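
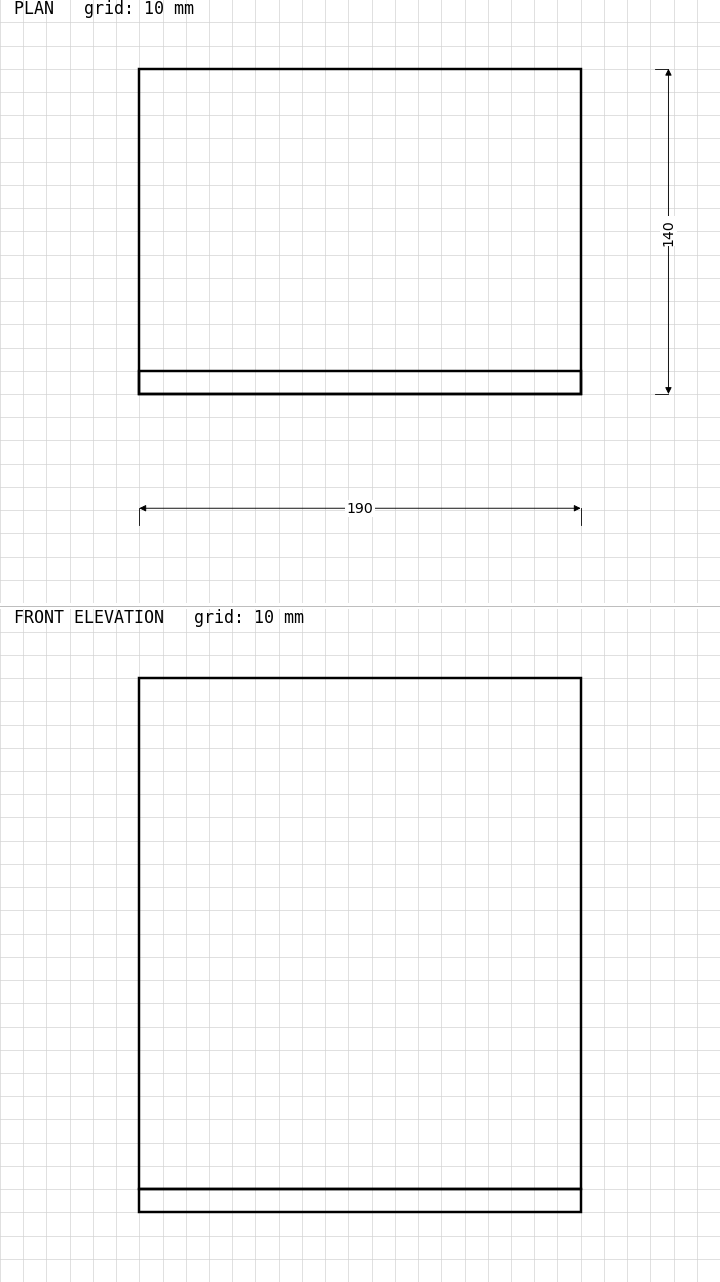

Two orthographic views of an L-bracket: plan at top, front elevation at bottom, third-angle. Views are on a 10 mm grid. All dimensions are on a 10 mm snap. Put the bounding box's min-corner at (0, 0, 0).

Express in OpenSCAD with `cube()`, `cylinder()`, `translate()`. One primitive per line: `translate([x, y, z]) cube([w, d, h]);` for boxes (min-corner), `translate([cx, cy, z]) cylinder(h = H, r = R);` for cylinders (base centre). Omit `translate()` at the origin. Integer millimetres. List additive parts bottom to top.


cube([190, 140, 10]);
translate([0, 0, 10]) cube([190, 10, 220]);


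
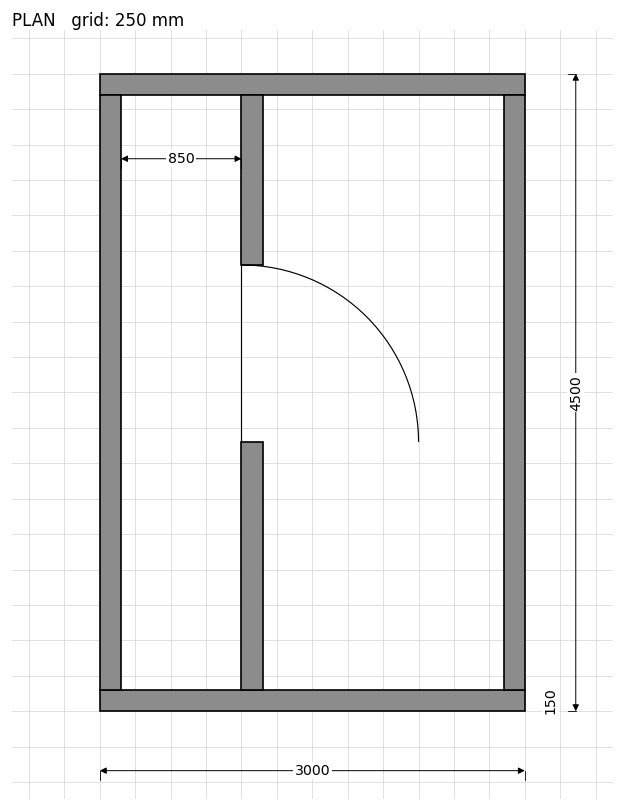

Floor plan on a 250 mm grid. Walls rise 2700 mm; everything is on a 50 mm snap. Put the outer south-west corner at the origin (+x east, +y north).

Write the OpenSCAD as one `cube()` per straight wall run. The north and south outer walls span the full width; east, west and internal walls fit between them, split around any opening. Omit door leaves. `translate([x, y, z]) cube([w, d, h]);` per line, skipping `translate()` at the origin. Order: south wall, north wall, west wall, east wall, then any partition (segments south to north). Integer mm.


cube([3000, 150, 2700]);
translate([0, 4350, 0]) cube([3000, 150, 2700]);
translate([0, 150, 0]) cube([150, 4200, 2700]);
translate([2850, 150, 0]) cube([150, 4200, 2700]);
translate([1000, 150, 0]) cube([150, 1750, 2700]);
translate([1000, 3150, 0]) cube([150, 1200, 2700]);


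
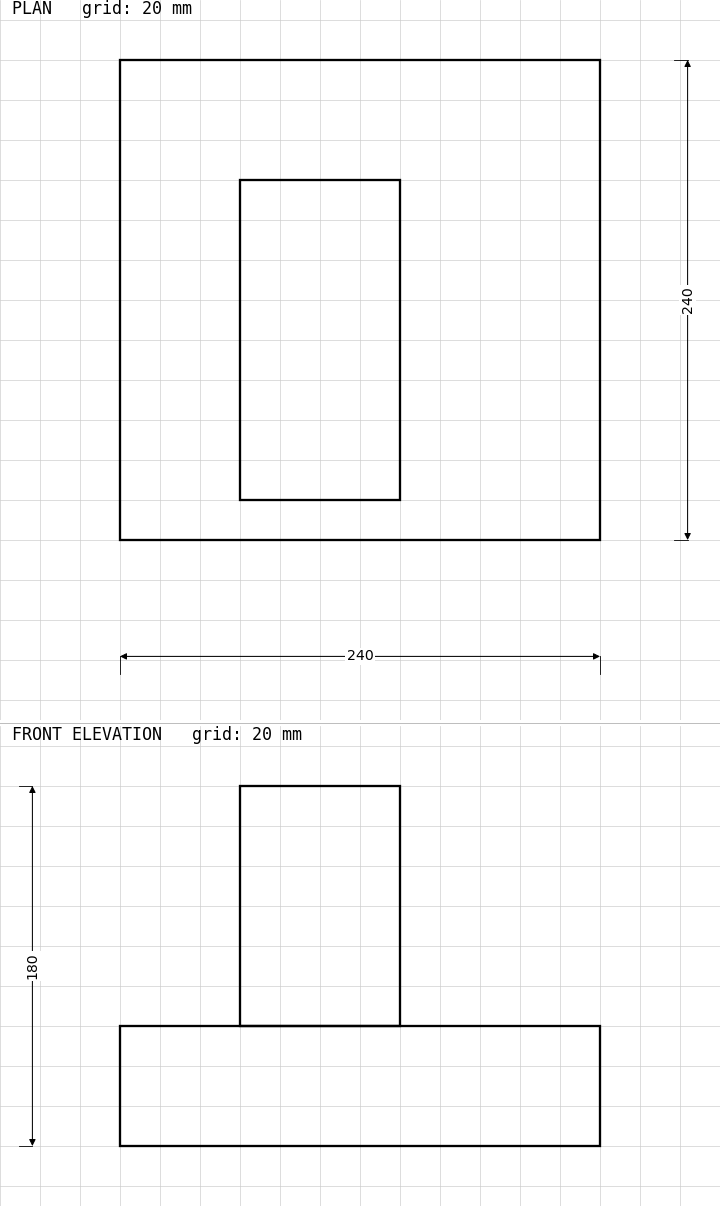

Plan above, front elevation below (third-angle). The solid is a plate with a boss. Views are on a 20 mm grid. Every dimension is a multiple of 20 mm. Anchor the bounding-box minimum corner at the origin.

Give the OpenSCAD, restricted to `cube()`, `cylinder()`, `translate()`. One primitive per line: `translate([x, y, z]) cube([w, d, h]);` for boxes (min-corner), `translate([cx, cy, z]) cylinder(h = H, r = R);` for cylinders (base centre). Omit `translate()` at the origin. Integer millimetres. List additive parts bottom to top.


cube([240, 240, 60]);
translate([60, 20, 60]) cube([80, 160, 120]);


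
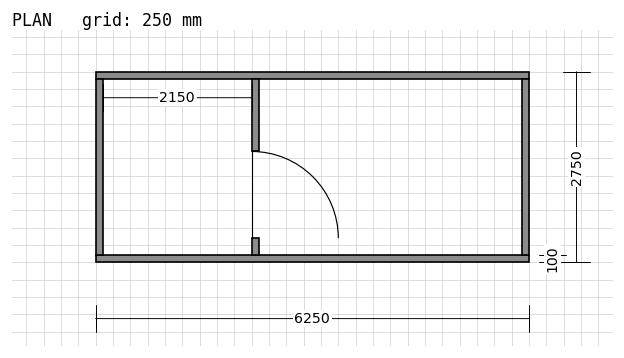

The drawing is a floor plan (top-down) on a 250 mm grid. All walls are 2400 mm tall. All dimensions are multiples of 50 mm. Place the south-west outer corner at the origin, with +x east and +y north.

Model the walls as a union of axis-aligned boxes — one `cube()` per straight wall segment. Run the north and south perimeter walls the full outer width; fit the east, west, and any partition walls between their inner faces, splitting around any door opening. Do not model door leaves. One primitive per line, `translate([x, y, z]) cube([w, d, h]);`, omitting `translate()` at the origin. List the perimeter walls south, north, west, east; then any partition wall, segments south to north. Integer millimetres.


cube([6250, 100, 2400]);
translate([0, 2650, 0]) cube([6250, 100, 2400]);
translate([0, 100, 0]) cube([100, 2550, 2400]);
translate([6150, 100, 0]) cube([100, 2550, 2400]);
translate([2250, 100, 0]) cube([100, 250, 2400]);
translate([2250, 1600, 0]) cube([100, 1050, 2400]);


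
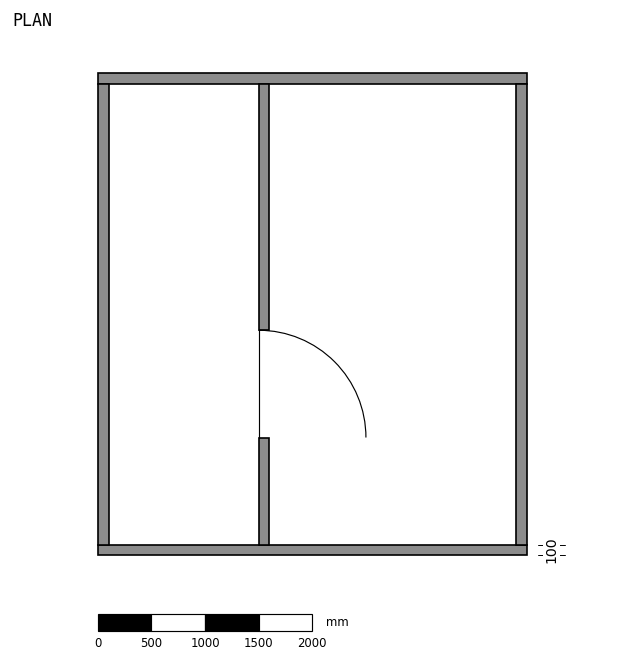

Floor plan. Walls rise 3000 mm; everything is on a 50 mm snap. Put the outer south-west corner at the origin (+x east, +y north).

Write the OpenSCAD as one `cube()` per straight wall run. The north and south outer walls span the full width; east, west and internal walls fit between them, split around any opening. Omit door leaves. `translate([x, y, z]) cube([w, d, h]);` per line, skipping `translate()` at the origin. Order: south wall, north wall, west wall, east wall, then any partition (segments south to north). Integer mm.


cube([4000, 100, 3000]);
translate([0, 4400, 0]) cube([4000, 100, 3000]);
translate([0, 100, 0]) cube([100, 4300, 3000]);
translate([3900, 100, 0]) cube([100, 4300, 3000]);
translate([1500, 100, 0]) cube([100, 1000, 3000]);
translate([1500, 2100, 0]) cube([100, 2300, 3000]);


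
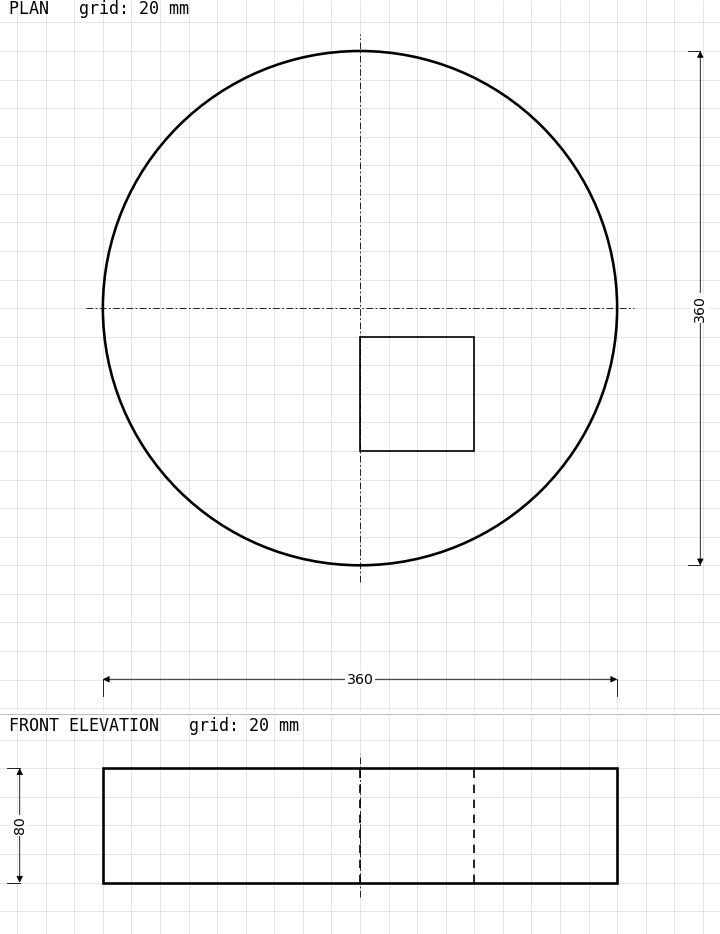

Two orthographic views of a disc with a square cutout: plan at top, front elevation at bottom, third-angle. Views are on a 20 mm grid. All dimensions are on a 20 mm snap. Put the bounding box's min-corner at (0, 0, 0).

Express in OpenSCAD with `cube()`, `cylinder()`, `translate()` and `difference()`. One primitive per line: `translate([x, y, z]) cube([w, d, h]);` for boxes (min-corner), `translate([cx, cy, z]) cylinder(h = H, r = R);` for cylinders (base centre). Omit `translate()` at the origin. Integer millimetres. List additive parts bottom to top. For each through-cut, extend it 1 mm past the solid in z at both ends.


difference() {
  translate([180, 180, 0]) cylinder(h = 80, r = 180);
  translate([180, 80, -1]) cube([80, 80, 82]);
}


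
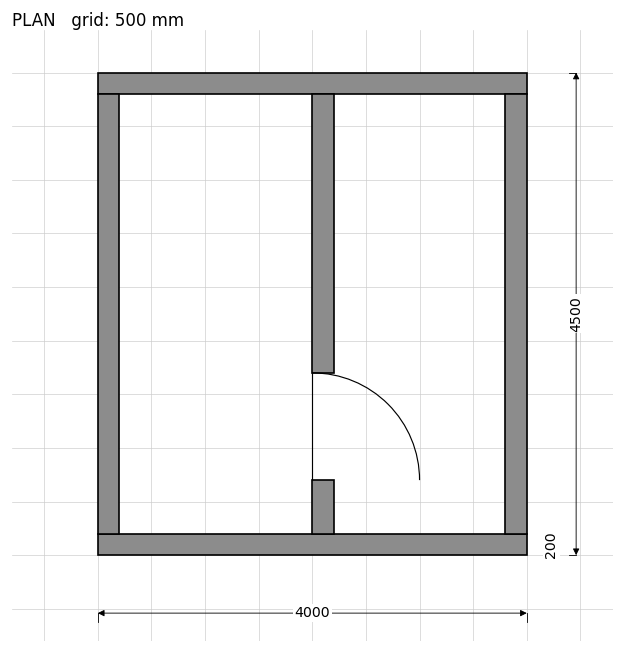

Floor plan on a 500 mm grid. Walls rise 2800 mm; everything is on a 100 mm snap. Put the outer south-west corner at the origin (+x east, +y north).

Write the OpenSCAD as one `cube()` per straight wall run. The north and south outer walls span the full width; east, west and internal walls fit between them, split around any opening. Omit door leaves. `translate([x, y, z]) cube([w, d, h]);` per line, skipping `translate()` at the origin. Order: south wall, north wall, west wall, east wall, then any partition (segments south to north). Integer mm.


cube([4000, 200, 2800]);
translate([0, 4300, 0]) cube([4000, 200, 2800]);
translate([0, 200, 0]) cube([200, 4100, 2800]);
translate([3800, 200, 0]) cube([200, 4100, 2800]);
translate([2000, 200, 0]) cube([200, 500, 2800]);
translate([2000, 1700, 0]) cube([200, 2600, 2800]);


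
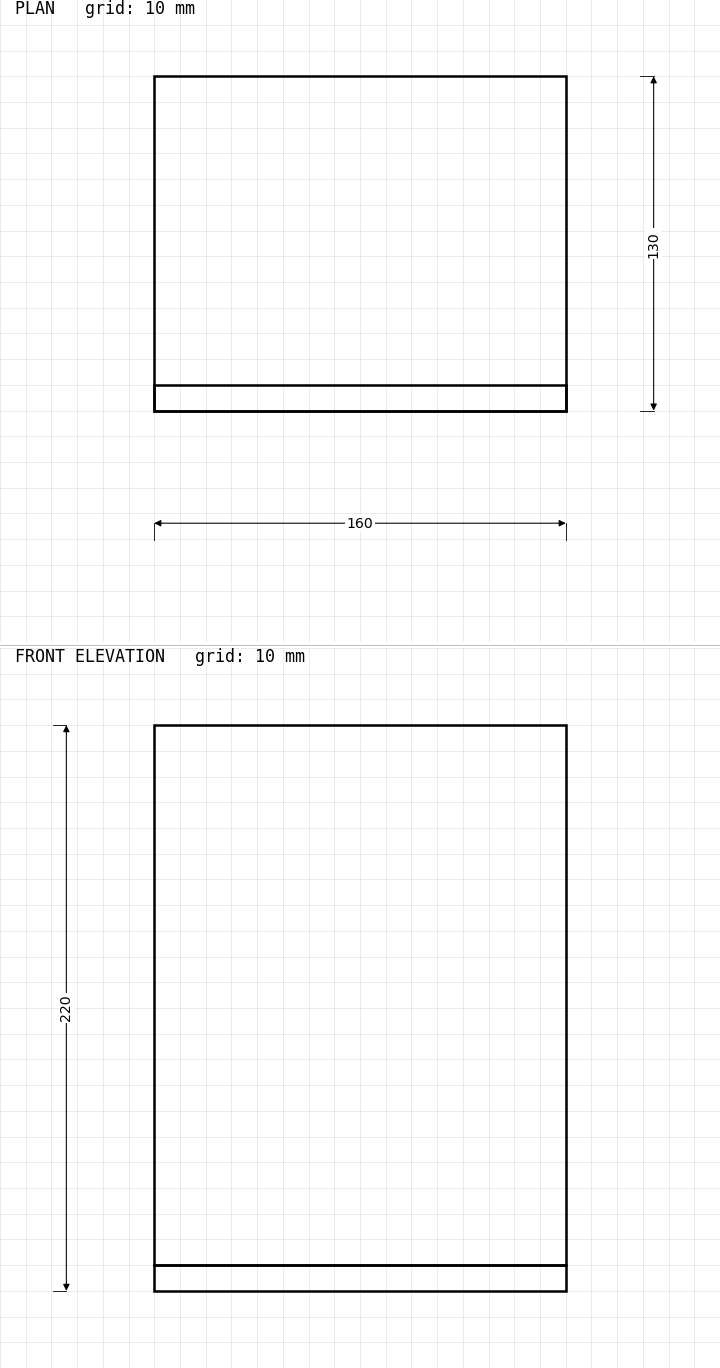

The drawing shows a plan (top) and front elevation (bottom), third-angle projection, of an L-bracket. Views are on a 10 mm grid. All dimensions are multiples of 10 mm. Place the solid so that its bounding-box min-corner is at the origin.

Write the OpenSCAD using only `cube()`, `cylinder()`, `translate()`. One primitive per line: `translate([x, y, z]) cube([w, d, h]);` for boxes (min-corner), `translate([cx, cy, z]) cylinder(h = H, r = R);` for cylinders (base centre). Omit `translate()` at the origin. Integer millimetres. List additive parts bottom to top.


cube([160, 130, 10]);
translate([0, 0, 10]) cube([160, 10, 210]);


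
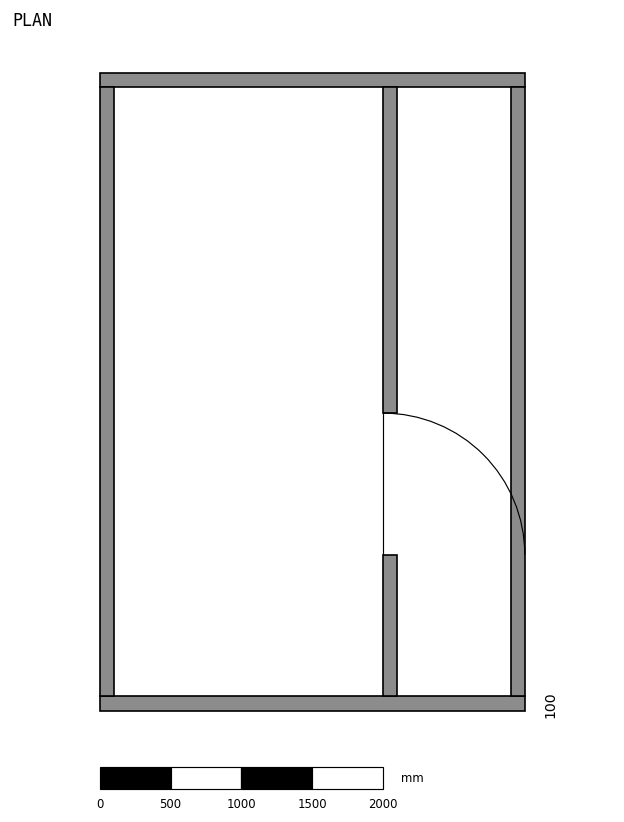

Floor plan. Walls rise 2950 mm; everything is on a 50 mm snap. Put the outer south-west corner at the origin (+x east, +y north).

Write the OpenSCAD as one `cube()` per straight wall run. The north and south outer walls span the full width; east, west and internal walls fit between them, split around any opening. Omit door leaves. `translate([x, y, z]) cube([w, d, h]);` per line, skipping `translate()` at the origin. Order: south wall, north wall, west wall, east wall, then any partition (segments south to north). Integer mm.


cube([3000, 100, 2950]);
translate([0, 4400, 0]) cube([3000, 100, 2950]);
translate([0, 100, 0]) cube([100, 4300, 2950]);
translate([2900, 100, 0]) cube([100, 4300, 2950]);
translate([2000, 100, 0]) cube([100, 1000, 2950]);
translate([2000, 2100, 0]) cube([100, 2300, 2950]);


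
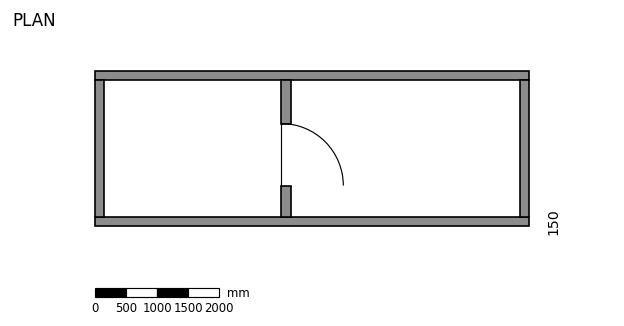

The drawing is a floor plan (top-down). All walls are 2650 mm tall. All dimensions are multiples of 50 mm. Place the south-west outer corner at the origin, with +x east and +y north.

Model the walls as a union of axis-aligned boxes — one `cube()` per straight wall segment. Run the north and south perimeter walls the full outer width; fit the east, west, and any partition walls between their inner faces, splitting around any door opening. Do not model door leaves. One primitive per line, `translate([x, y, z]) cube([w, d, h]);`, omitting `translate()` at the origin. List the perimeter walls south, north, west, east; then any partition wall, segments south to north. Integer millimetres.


cube([7000, 150, 2650]);
translate([0, 2350, 0]) cube([7000, 150, 2650]);
translate([0, 150, 0]) cube([150, 2200, 2650]);
translate([6850, 150, 0]) cube([150, 2200, 2650]);
translate([3000, 150, 0]) cube([150, 500, 2650]);
translate([3000, 1650, 0]) cube([150, 700, 2650]);


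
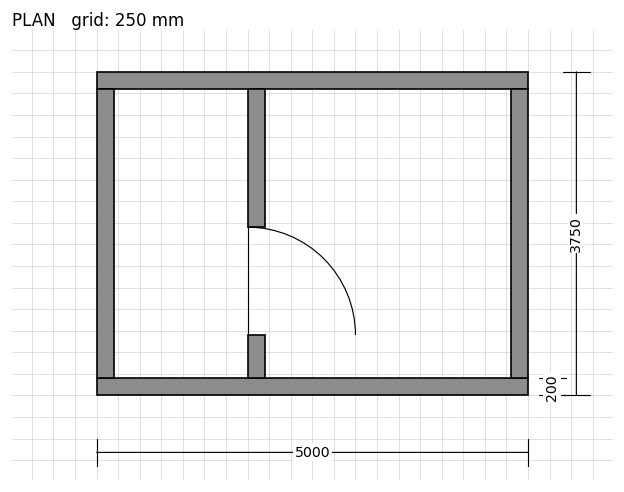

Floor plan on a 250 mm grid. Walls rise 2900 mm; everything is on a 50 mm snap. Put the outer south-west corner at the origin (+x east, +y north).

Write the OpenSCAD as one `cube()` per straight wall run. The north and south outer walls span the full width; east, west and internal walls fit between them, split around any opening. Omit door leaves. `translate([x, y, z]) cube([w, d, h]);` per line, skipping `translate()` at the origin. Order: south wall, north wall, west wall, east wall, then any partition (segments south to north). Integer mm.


cube([5000, 200, 2900]);
translate([0, 3550, 0]) cube([5000, 200, 2900]);
translate([0, 200, 0]) cube([200, 3350, 2900]);
translate([4800, 200, 0]) cube([200, 3350, 2900]);
translate([1750, 200, 0]) cube([200, 500, 2900]);
translate([1750, 1950, 0]) cube([200, 1600, 2900]);


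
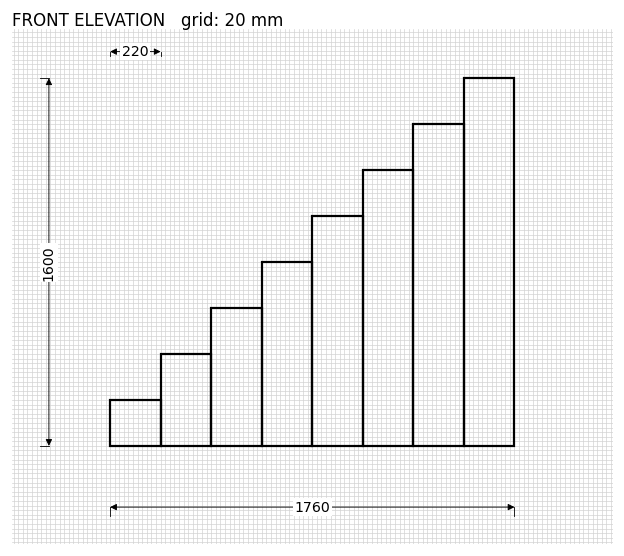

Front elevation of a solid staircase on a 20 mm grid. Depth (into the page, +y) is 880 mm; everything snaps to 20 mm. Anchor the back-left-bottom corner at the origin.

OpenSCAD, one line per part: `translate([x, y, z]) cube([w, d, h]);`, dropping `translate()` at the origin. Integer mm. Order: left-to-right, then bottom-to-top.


cube([220, 880, 200]);
translate([220, 0, 0]) cube([220, 880, 400]);
translate([440, 0, 0]) cube([220, 880, 600]);
translate([660, 0, 0]) cube([220, 880, 800]);
translate([880, 0, 0]) cube([220, 880, 1000]);
translate([1100, 0, 0]) cube([220, 880, 1200]);
translate([1320, 0, 0]) cube([220, 880, 1400]);
translate([1540, 0, 0]) cube([220, 880, 1600]);


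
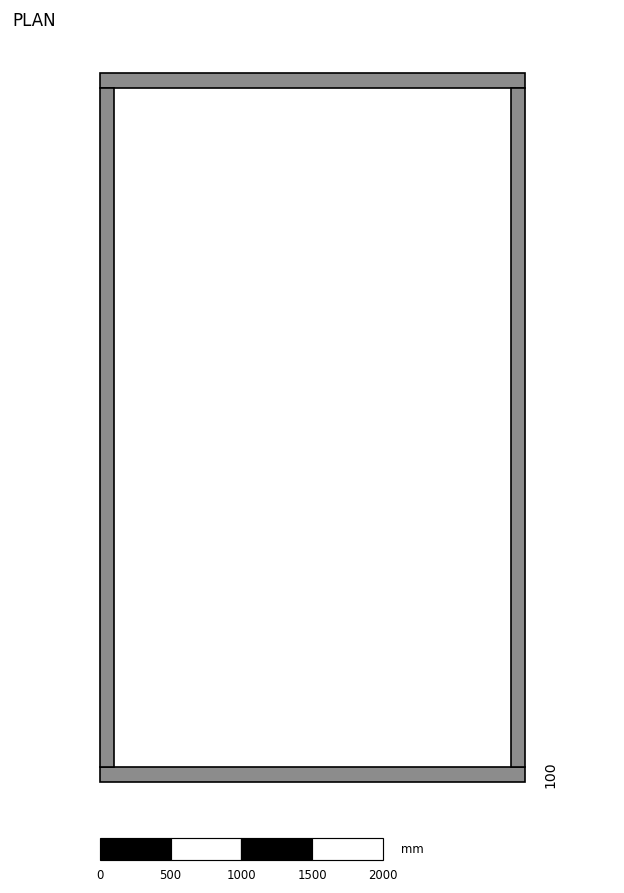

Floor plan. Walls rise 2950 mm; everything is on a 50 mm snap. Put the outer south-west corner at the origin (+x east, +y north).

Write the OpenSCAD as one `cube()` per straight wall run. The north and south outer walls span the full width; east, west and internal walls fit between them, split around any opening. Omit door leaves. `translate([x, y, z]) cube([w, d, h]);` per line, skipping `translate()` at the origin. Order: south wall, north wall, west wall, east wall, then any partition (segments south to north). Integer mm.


cube([3000, 100, 2950]);
translate([0, 4900, 0]) cube([3000, 100, 2950]);
translate([0, 100, 0]) cube([100, 4800, 2950]);
translate([2900, 100, 0]) cube([100, 4800, 2950]);


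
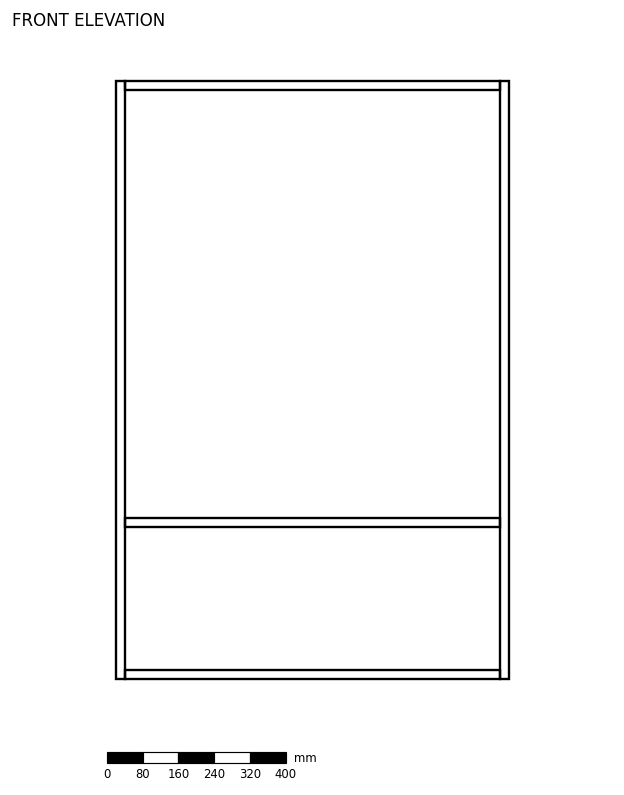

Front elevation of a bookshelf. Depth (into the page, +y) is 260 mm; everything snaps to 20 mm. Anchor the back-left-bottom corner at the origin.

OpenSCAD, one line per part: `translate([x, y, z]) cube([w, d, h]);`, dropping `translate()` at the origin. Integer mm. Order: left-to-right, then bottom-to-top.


cube([20, 260, 1340]);
translate([20, 0, 0]) cube([840, 260, 20]);
translate([20, 0, 340]) cube([840, 260, 20]);
translate([20, 0, 1320]) cube([840, 260, 20]);
translate([860, 0, 0]) cube([20, 260, 1340]);


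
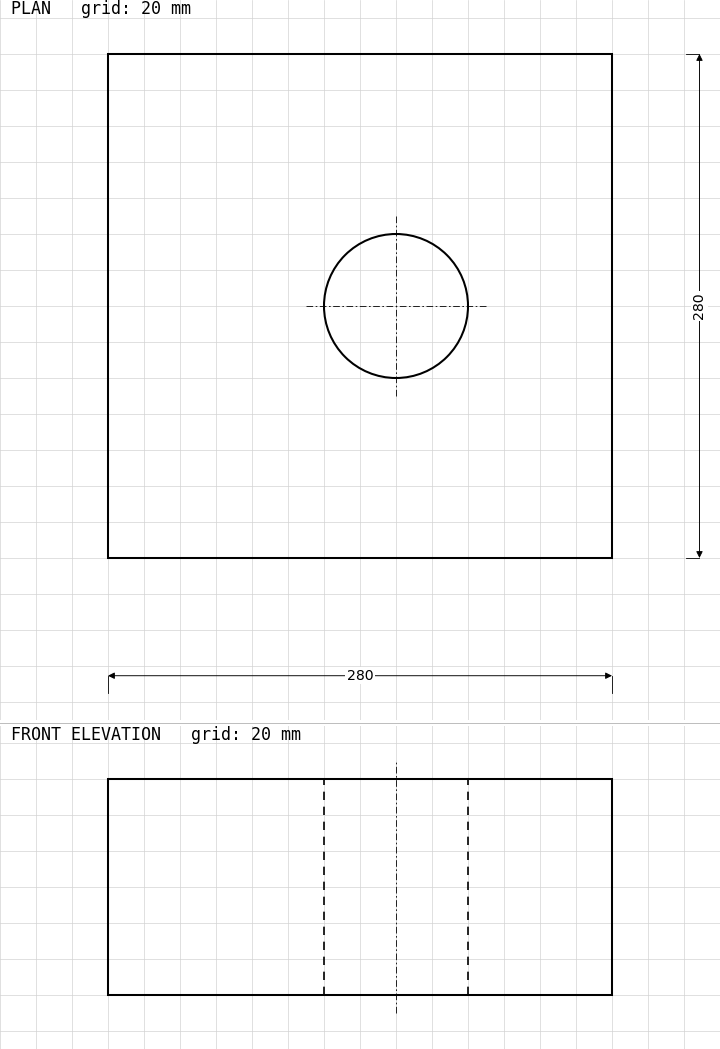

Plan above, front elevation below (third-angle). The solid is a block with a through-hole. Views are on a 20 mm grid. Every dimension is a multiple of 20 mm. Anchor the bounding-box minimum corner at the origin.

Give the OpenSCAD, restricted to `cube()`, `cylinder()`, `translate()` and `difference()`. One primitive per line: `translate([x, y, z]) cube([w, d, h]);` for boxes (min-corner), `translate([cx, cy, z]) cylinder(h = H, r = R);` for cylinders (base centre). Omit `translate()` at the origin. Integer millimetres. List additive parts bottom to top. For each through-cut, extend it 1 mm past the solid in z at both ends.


difference() {
  cube([280, 280, 120]);
  translate([160, 140, -1]) cylinder(h = 122, r = 40);
}


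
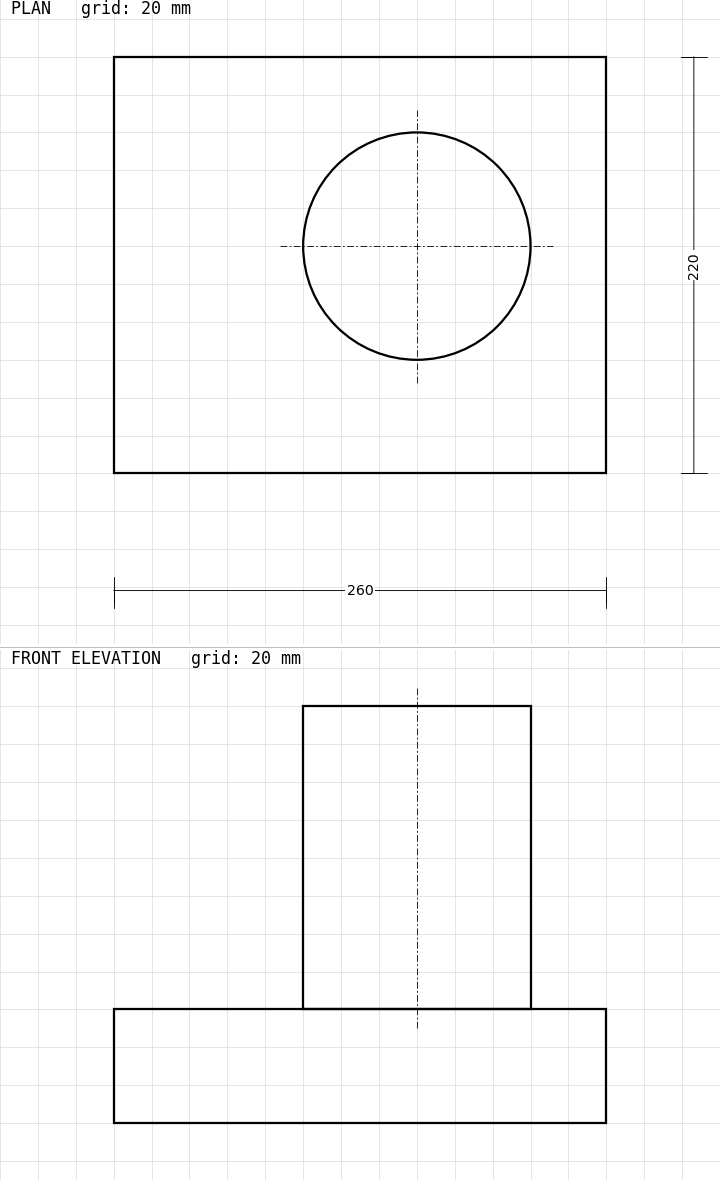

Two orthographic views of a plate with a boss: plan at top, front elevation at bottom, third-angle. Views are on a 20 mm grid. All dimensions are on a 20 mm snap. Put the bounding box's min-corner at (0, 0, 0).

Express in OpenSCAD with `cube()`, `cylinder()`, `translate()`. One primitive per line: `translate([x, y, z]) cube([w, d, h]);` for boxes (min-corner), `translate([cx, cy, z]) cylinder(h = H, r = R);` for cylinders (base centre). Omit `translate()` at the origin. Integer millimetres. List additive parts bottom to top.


cube([260, 220, 60]);
translate([160, 120, 60]) cylinder(h = 160, r = 60);


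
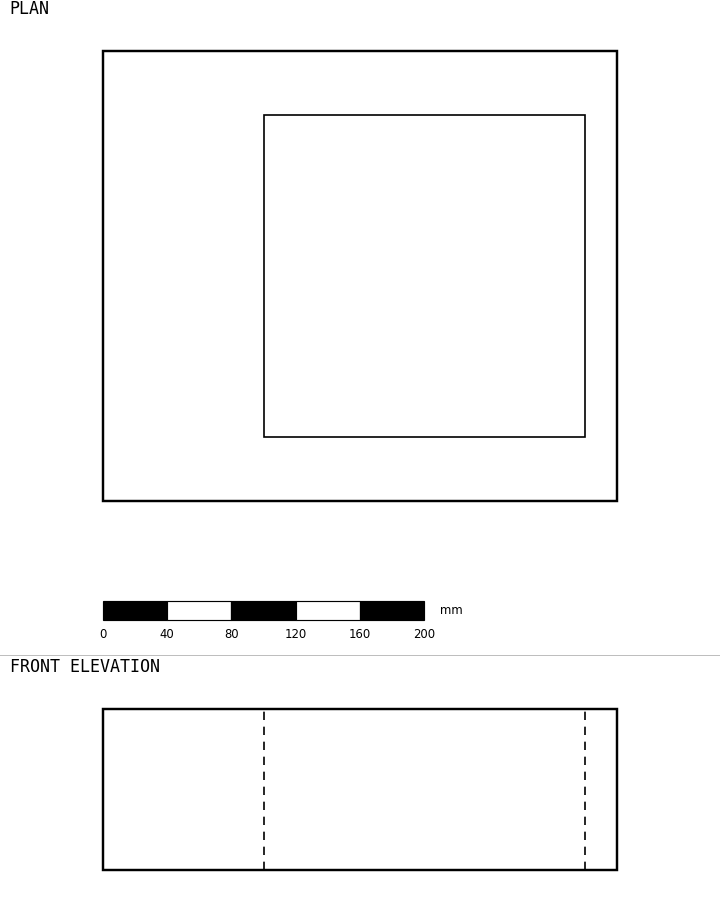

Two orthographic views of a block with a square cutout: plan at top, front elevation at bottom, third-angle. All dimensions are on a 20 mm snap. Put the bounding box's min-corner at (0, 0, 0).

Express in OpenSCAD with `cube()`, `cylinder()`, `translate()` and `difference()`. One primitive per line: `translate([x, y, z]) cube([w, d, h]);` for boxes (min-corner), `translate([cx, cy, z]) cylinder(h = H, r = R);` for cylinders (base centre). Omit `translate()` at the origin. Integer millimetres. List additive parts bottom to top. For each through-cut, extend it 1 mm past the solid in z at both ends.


difference() {
  cube([320, 280, 100]);
  translate([100, 40, -1]) cube([200, 200, 102]);
}


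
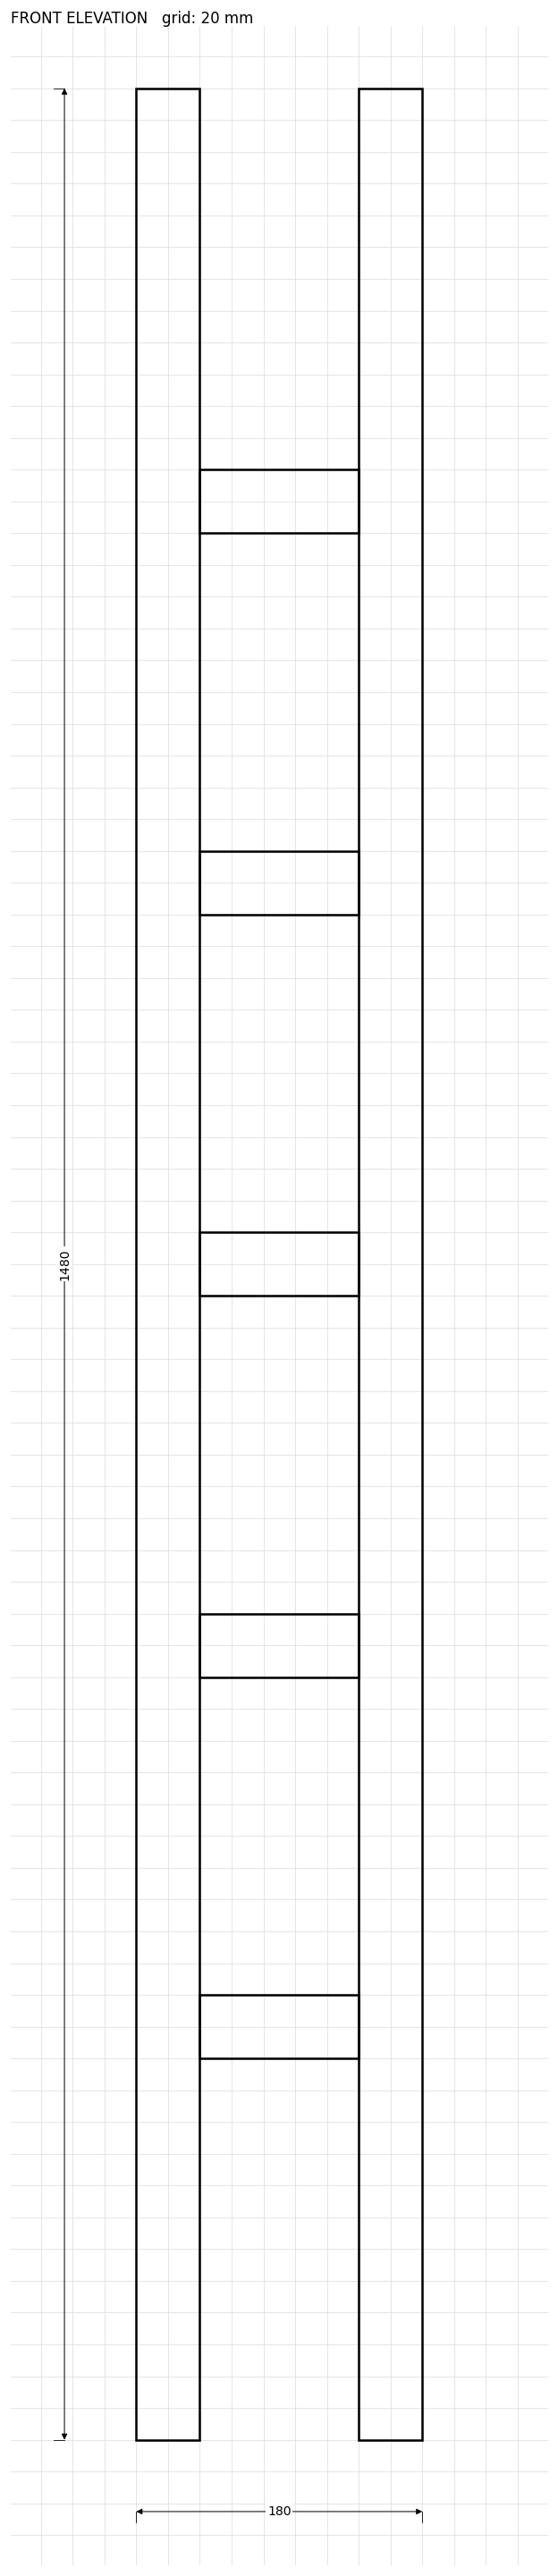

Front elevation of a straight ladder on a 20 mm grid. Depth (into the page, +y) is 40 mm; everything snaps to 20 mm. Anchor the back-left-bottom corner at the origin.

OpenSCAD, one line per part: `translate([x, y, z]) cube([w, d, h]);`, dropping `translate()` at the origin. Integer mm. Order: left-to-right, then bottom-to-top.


cube([40, 40, 1480]);
translate([40, 0, 240]) cube([100, 40, 40]);
translate([40, 0, 480]) cube([100, 40, 40]);
translate([40, 0, 720]) cube([100, 40, 40]);
translate([40, 0, 960]) cube([100, 40, 40]);
translate([40, 0, 1200]) cube([100, 40, 40]);
translate([140, 0, 0]) cube([40, 40, 1480]);


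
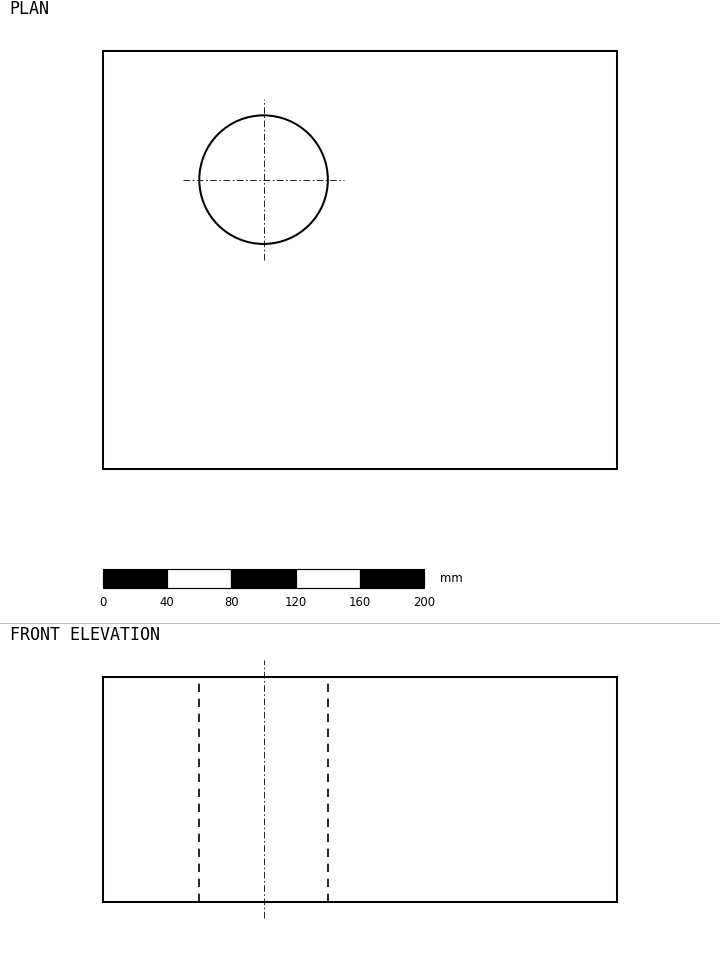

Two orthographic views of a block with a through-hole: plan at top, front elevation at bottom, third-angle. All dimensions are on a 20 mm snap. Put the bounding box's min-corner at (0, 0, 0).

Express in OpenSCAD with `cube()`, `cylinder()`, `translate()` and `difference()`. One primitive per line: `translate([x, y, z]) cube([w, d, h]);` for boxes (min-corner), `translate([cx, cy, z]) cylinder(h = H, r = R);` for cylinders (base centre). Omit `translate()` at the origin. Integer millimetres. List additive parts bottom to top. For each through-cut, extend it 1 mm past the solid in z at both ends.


difference() {
  cube([320, 260, 140]);
  translate([100, 180, -1]) cylinder(h = 142, r = 40);
}


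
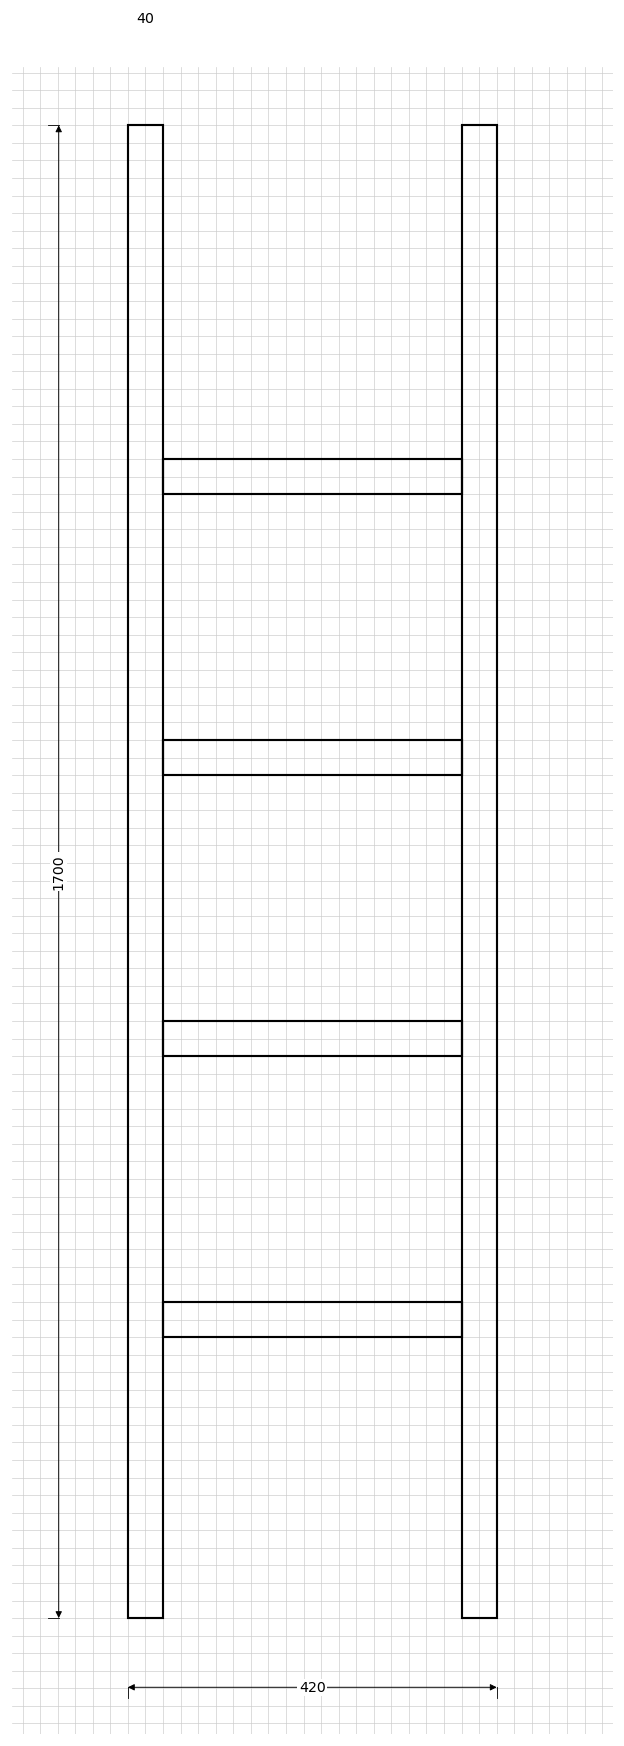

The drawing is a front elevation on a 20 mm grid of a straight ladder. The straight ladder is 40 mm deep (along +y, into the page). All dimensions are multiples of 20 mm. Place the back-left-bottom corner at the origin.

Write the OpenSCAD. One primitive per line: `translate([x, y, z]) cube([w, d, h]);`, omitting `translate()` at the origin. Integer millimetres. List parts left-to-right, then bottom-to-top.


cube([40, 40, 1700]);
translate([40, 0, 320]) cube([340, 40, 40]);
translate([40, 0, 640]) cube([340, 40, 40]);
translate([40, 0, 960]) cube([340, 40, 40]);
translate([40, 0, 1280]) cube([340, 40, 40]);
translate([380, 0, 0]) cube([40, 40, 1700]);


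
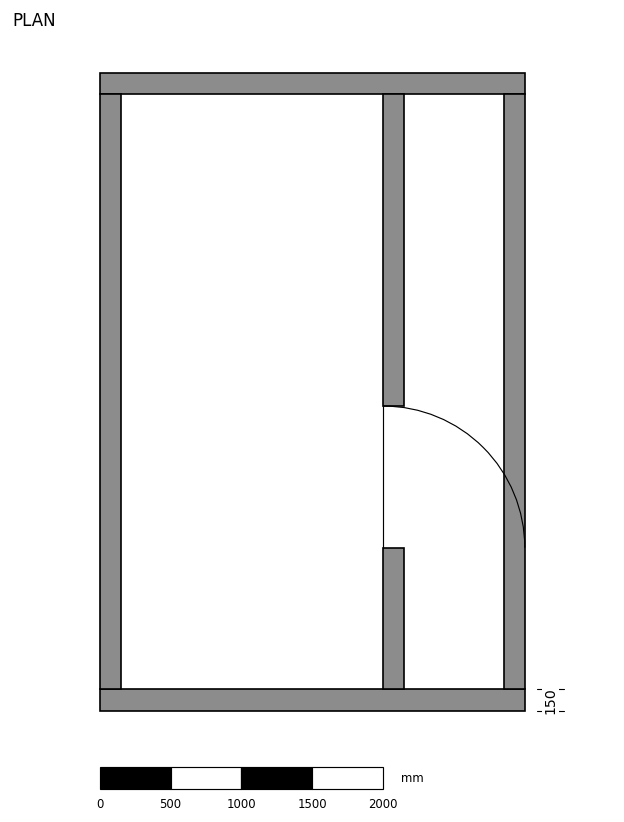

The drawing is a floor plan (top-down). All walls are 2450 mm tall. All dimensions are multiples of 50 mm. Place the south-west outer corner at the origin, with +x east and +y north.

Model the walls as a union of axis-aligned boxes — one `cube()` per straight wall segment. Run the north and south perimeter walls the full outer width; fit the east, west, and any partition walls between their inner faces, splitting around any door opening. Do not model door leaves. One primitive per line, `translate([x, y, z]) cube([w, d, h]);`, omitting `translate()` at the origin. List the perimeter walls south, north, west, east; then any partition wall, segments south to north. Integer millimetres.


cube([3000, 150, 2450]);
translate([0, 4350, 0]) cube([3000, 150, 2450]);
translate([0, 150, 0]) cube([150, 4200, 2450]);
translate([2850, 150, 0]) cube([150, 4200, 2450]);
translate([2000, 150, 0]) cube([150, 1000, 2450]);
translate([2000, 2150, 0]) cube([150, 2200, 2450]);


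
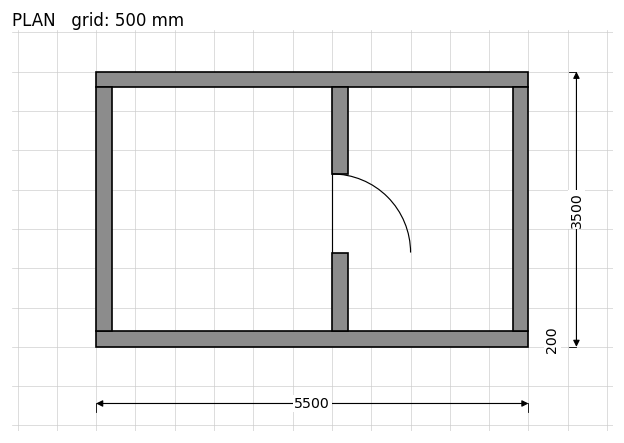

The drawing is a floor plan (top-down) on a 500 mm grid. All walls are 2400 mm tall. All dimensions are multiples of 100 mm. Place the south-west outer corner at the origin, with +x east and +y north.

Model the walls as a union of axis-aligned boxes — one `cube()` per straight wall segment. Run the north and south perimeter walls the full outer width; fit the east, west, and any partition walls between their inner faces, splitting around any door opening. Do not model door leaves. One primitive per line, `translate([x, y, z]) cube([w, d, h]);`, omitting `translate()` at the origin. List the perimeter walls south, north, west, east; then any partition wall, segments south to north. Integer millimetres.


cube([5500, 200, 2400]);
translate([0, 3300, 0]) cube([5500, 200, 2400]);
translate([0, 200, 0]) cube([200, 3100, 2400]);
translate([5300, 200, 0]) cube([200, 3100, 2400]);
translate([3000, 200, 0]) cube([200, 1000, 2400]);
translate([3000, 2200, 0]) cube([200, 1100, 2400]);


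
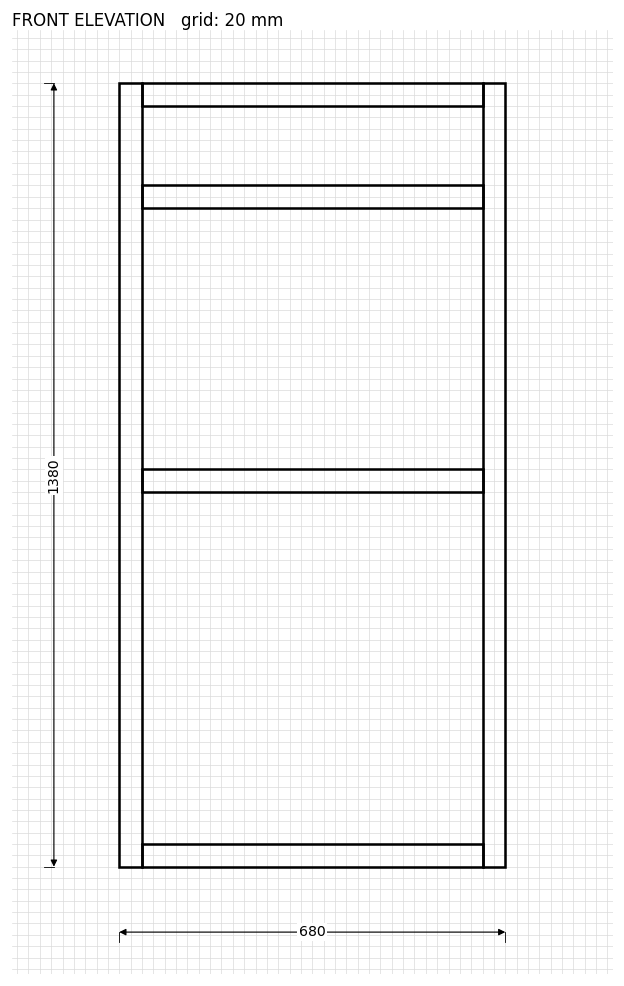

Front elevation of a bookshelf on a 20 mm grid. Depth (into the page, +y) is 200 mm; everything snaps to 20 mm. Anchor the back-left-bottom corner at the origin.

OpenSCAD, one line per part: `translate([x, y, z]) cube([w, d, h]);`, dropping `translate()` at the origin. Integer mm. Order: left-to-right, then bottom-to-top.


cube([40, 200, 1380]);
translate([40, 0, 0]) cube([600, 200, 40]);
translate([40, 0, 660]) cube([600, 200, 40]);
translate([40, 0, 1160]) cube([600, 200, 40]);
translate([40, 0, 1340]) cube([600, 200, 40]);
translate([640, 0, 0]) cube([40, 200, 1380]);


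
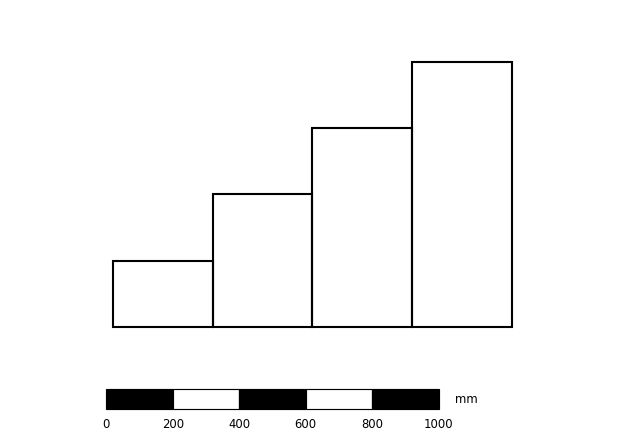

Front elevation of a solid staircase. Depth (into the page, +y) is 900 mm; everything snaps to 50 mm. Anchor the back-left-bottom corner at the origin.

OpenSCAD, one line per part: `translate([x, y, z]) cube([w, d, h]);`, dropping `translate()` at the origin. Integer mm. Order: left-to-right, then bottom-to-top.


cube([300, 900, 200]);
translate([300, 0, 0]) cube([300, 900, 400]);
translate([600, 0, 0]) cube([300, 900, 600]);
translate([900, 0, 0]) cube([300, 900, 800]);


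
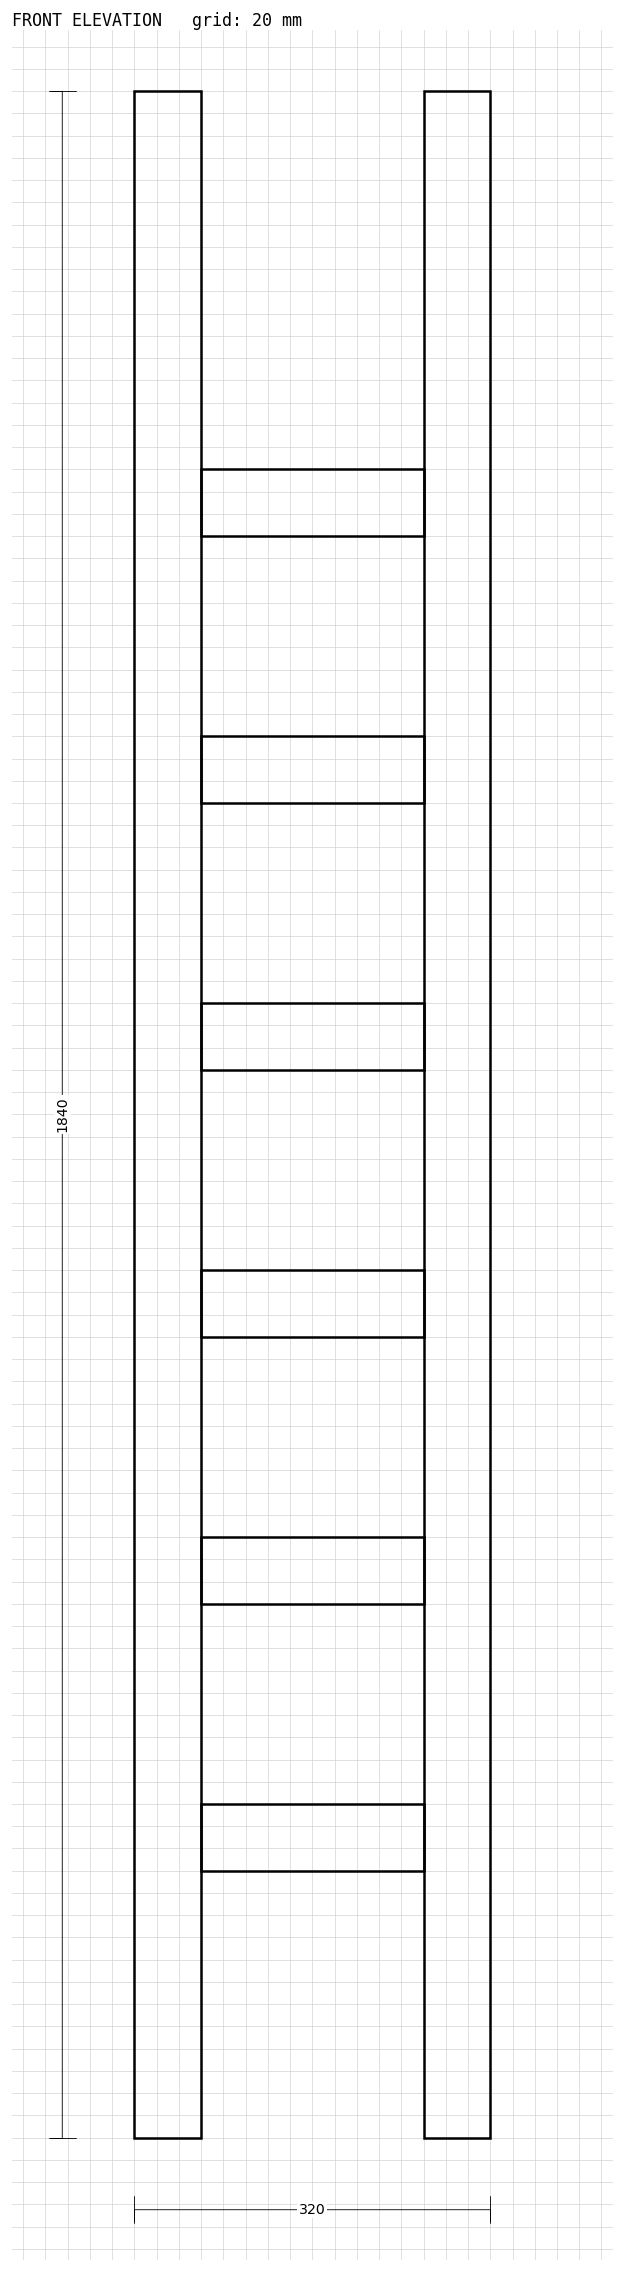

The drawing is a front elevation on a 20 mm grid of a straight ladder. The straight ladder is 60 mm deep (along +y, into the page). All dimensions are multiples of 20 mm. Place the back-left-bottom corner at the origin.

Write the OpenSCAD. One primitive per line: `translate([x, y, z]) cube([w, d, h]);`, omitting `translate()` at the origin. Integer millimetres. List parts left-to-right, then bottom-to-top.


cube([60, 60, 1840]);
translate([60, 0, 240]) cube([200, 60, 60]);
translate([60, 0, 480]) cube([200, 60, 60]);
translate([60, 0, 720]) cube([200, 60, 60]);
translate([60, 0, 960]) cube([200, 60, 60]);
translate([60, 0, 1200]) cube([200, 60, 60]);
translate([60, 0, 1440]) cube([200, 60, 60]);
translate([260, 0, 0]) cube([60, 60, 1840]);


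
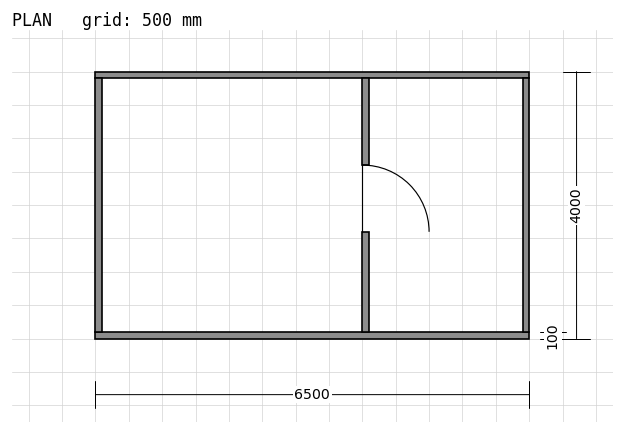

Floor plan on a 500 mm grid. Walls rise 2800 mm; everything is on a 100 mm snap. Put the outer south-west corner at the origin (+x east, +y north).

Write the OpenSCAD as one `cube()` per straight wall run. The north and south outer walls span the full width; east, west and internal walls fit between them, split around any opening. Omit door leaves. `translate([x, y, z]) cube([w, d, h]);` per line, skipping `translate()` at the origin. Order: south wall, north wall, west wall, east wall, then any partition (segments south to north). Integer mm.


cube([6500, 100, 2800]);
translate([0, 3900, 0]) cube([6500, 100, 2800]);
translate([0, 100, 0]) cube([100, 3800, 2800]);
translate([6400, 100, 0]) cube([100, 3800, 2800]);
translate([4000, 100, 0]) cube([100, 1500, 2800]);
translate([4000, 2600, 0]) cube([100, 1300, 2800]);


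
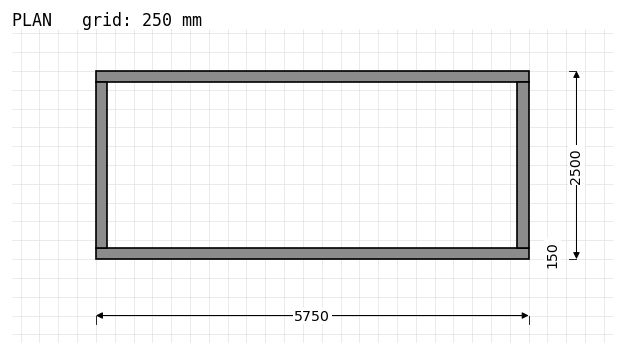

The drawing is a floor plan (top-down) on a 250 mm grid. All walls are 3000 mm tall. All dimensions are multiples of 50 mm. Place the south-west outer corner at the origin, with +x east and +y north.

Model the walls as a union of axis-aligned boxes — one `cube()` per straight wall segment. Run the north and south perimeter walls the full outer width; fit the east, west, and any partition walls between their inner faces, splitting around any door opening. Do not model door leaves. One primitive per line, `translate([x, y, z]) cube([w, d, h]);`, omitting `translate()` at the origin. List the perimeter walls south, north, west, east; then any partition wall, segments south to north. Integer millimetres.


cube([5750, 150, 3000]);
translate([0, 2350, 0]) cube([5750, 150, 3000]);
translate([0, 150, 0]) cube([150, 2200, 3000]);
translate([5600, 150, 0]) cube([150, 2200, 3000]);


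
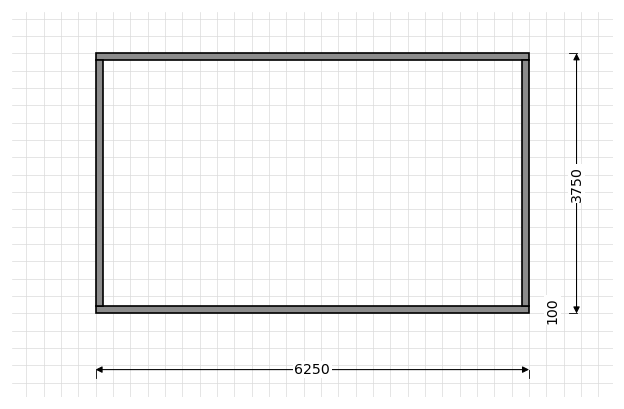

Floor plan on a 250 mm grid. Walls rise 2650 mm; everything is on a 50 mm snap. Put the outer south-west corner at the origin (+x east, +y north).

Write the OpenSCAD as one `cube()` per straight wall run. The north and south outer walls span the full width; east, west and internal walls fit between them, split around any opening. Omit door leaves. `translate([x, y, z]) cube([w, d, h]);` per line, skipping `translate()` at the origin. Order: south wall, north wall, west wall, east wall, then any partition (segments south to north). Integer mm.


cube([6250, 100, 2650]);
translate([0, 3650, 0]) cube([6250, 100, 2650]);
translate([0, 100, 0]) cube([100, 3550, 2650]);
translate([6150, 100, 0]) cube([100, 3550, 2650]);


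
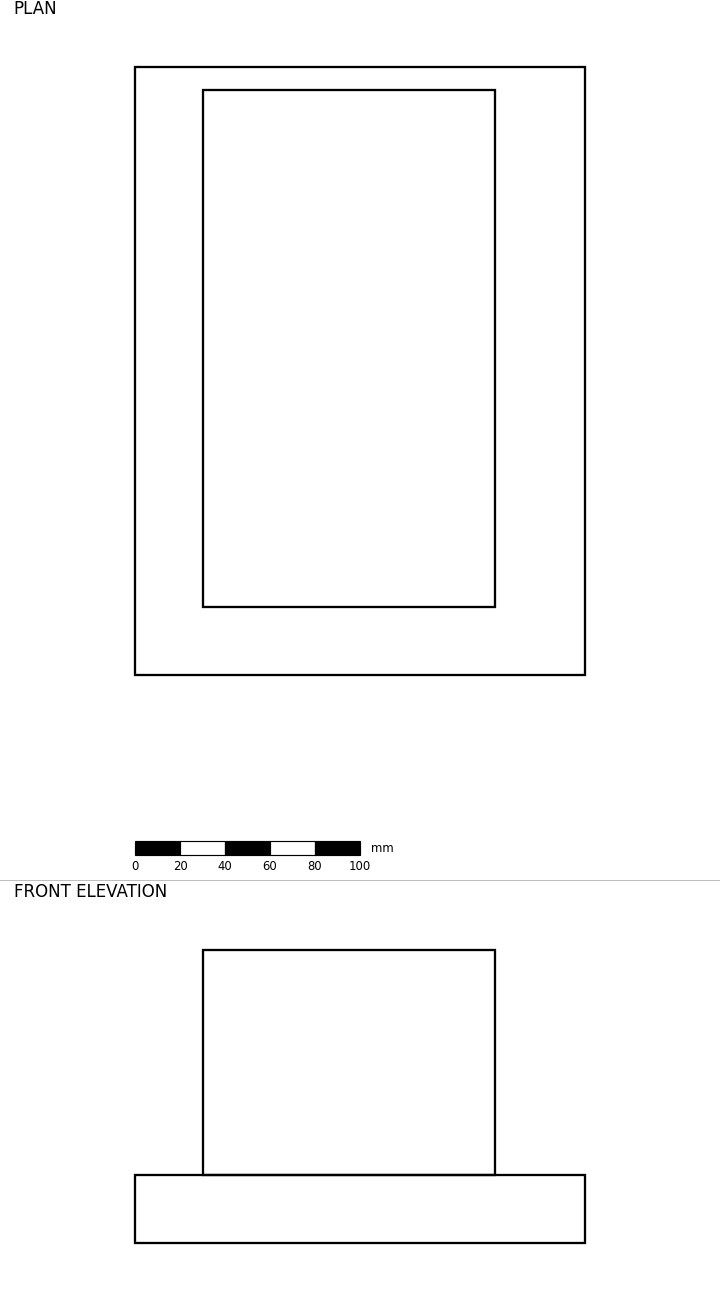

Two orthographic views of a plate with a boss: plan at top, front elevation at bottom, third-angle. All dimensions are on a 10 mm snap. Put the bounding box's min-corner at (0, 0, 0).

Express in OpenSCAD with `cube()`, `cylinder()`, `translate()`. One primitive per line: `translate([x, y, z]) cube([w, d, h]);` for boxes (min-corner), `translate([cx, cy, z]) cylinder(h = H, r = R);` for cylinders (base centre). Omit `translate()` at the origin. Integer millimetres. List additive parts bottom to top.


cube([200, 270, 30]);
translate([30, 30, 30]) cube([130, 230, 100]);


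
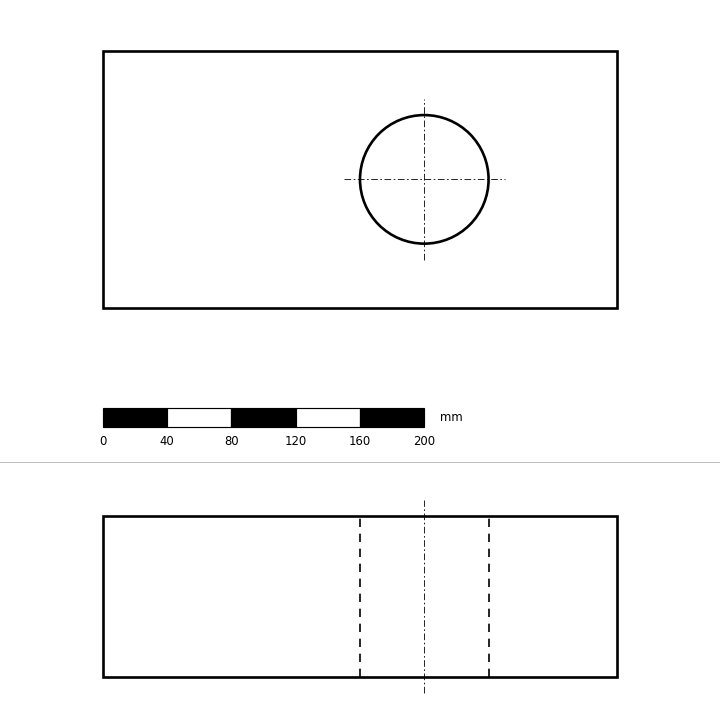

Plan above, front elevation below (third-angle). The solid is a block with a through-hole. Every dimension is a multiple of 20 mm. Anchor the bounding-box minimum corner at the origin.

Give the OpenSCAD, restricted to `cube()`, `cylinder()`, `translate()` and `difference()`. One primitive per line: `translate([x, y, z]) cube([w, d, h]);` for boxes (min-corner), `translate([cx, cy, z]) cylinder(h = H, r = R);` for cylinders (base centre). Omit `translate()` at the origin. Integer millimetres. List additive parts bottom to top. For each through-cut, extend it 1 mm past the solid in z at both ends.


difference() {
  cube([320, 160, 100]);
  translate([200, 80, -1]) cylinder(h = 102, r = 40);
}


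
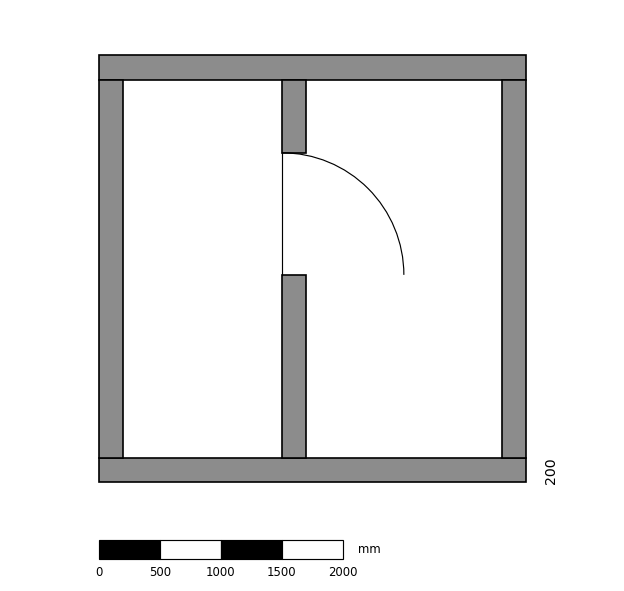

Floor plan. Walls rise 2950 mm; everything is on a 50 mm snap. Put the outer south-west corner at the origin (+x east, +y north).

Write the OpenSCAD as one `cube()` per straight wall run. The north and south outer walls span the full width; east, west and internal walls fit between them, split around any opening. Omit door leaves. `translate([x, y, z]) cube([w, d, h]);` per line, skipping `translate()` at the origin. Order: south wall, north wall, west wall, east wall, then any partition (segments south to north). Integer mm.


cube([3500, 200, 2950]);
translate([0, 3300, 0]) cube([3500, 200, 2950]);
translate([0, 200, 0]) cube([200, 3100, 2950]);
translate([3300, 200, 0]) cube([200, 3100, 2950]);
translate([1500, 200, 0]) cube([200, 1500, 2950]);
translate([1500, 2700, 0]) cube([200, 600, 2950]);


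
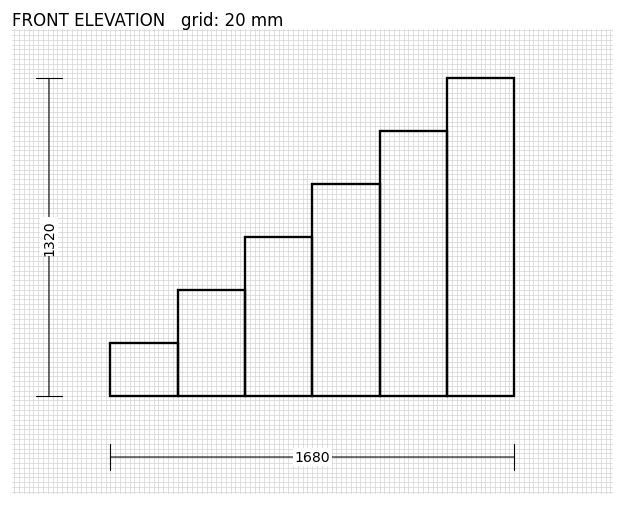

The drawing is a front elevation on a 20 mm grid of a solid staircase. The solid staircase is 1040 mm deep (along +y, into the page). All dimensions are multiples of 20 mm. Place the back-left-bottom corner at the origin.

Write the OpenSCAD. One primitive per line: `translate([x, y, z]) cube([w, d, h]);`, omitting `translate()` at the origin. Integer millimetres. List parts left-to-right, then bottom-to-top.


cube([280, 1040, 220]);
translate([280, 0, 0]) cube([280, 1040, 440]);
translate([560, 0, 0]) cube([280, 1040, 660]);
translate([840, 0, 0]) cube([280, 1040, 880]);
translate([1120, 0, 0]) cube([280, 1040, 1100]);
translate([1400, 0, 0]) cube([280, 1040, 1320]);


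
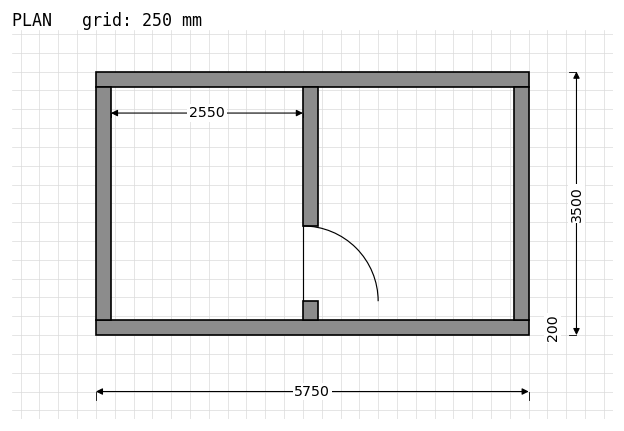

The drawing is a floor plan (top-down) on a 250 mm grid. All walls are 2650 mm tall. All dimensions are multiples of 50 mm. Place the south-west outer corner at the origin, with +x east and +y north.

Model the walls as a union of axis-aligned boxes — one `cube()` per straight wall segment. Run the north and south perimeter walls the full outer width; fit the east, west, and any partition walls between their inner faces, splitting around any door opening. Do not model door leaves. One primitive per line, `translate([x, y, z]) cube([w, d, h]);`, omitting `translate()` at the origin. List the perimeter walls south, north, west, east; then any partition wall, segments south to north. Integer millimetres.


cube([5750, 200, 2650]);
translate([0, 3300, 0]) cube([5750, 200, 2650]);
translate([0, 200, 0]) cube([200, 3100, 2650]);
translate([5550, 200, 0]) cube([200, 3100, 2650]);
translate([2750, 200, 0]) cube([200, 250, 2650]);
translate([2750, 1450, 0]) cube([200, 1850, 2650]);


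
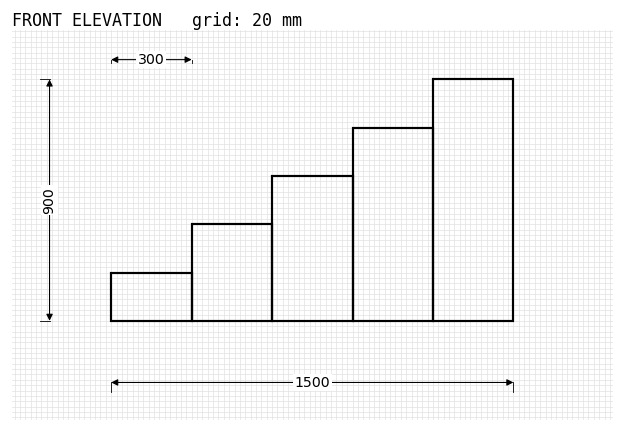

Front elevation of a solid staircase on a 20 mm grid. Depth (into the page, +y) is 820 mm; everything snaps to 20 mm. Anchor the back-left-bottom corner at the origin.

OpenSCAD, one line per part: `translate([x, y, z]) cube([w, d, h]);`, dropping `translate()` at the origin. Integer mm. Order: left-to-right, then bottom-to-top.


cube([300, 820, 180]);
translate([300, 0, 0]) cube([300, 820, 360]);
translate([600, 0, 0]) cube([300, 820, 540]);
translate([900, 0, 0]) cube([300, 820, 720]);
translate([1200, 0, 0]) cube([300, 820, 900]);


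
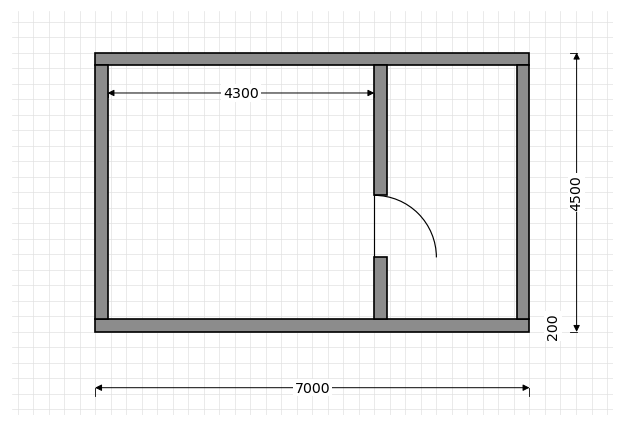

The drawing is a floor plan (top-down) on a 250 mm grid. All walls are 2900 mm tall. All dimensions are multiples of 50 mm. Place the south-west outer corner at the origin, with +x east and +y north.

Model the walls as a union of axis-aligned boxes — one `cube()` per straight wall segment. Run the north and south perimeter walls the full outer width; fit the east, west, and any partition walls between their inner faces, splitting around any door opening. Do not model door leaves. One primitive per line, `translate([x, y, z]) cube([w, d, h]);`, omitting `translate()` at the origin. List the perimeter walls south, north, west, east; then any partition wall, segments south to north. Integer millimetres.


cube([7000, 200, 2900]);
translate([0, 4300, 0]) cube([7000, 200, 2900]);
translate([0, 200, 0]) cube([200, 4100, 2900]);
translate([6800, 200, 0]) cube([200, 4100, 2900]);
translate([4500, 200, 0]) cube([200, 1000, 2900]);
translate([4500, 2200, 0]) cube([200, 2100, 2900]);


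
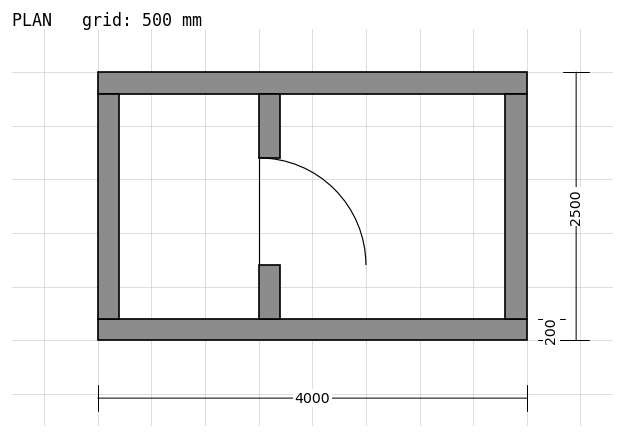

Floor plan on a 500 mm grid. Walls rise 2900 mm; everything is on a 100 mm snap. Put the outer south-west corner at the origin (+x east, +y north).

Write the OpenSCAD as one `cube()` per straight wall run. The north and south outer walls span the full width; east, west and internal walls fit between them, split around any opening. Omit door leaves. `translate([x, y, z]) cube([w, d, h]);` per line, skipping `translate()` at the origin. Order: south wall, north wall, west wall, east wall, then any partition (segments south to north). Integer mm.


cube([4000, 200, 2900]);
translate([0, 2300, 0]) cube([4000, 200, 2900]);
translate([0, 200, 0]) cube([200, 2100, 2900]);
translate([3800, 200, 0]) cube([200, 2100, 2900]);
translate([1500, 200, 0]) cube([200, 500, 2900]);
translate([1500, 1700, 0]) cube([200, 600, 2900]);


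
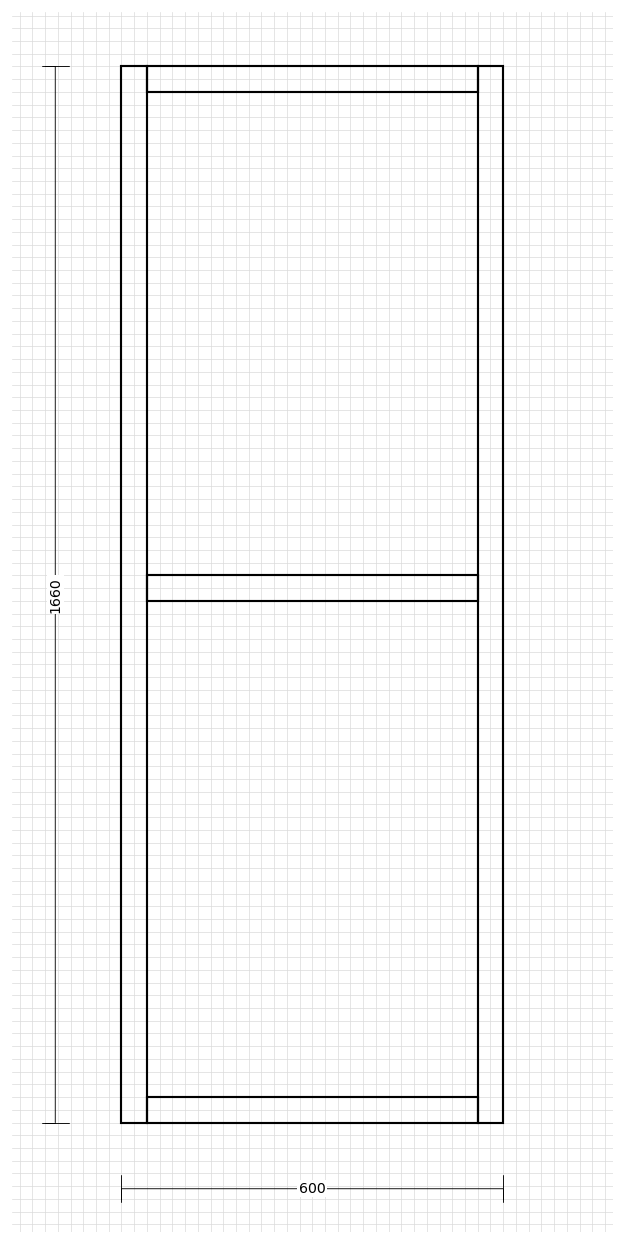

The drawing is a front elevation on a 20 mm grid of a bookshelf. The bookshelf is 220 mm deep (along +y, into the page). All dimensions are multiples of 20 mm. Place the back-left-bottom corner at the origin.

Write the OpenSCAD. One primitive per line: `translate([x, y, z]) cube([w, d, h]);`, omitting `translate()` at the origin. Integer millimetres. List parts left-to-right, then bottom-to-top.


cube([40, 220, 1660]);
translate([40, 0, 0]) cube([520, 220, 40]);
translate([40, 0, 820]) cube([520, 220, 40]);
translate([40, 0, 1620]) cube([520, 220, 40]);
translate([560, 0, 0]) cube([40, 220, 1660]);


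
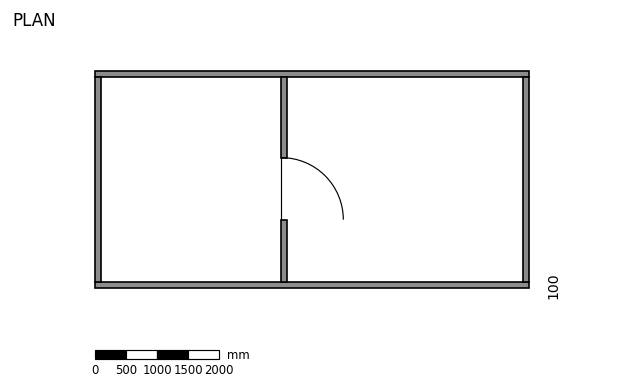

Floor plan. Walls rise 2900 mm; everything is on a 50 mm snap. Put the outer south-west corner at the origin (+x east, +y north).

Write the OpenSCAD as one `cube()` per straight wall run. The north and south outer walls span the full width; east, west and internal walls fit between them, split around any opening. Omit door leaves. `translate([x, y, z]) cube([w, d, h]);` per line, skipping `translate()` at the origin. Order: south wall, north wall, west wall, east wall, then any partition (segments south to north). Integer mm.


cube([7000, 100, 2900]);
translate([0, 3400, 0]) cube([7000, 100, 2900]);
translate([0, 100, 0]) cube([100, 3300, 2900]);
translate([6900, 100, 0]) cube([100, 3300, 2900]);
translate([3000, 100, 0]) cube([100, 1000, 2900]);
translate([3000, 2100, 0]) cube([100, 1300, 2900]);
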